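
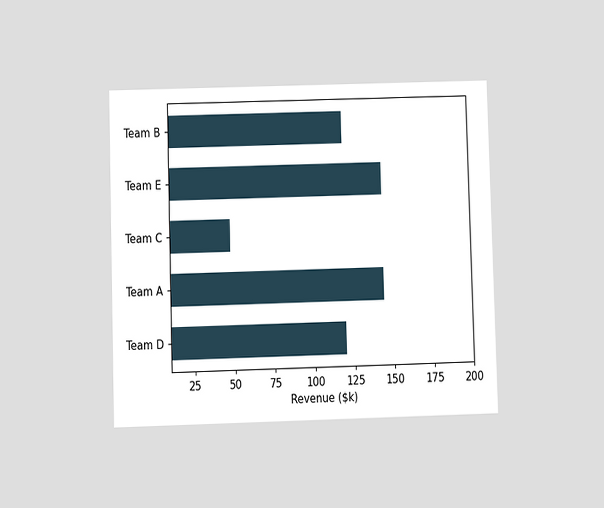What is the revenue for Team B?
$120k

The chart is viewed at a slight angle. Reading along the chart's x-axis, the Team B bar reaches $120k.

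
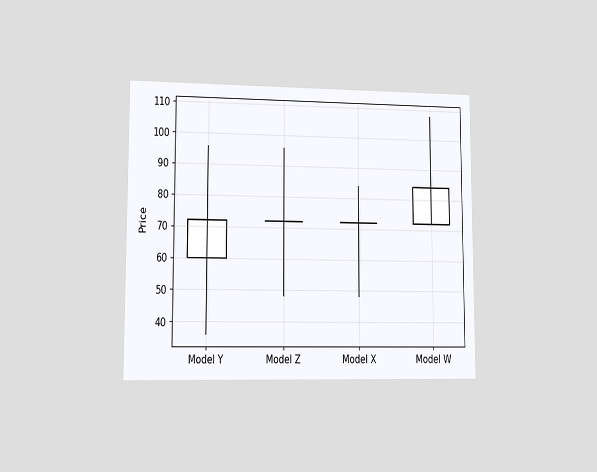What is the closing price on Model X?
The chart is viewed at a slight angle. The Model X candle closes at 72.

72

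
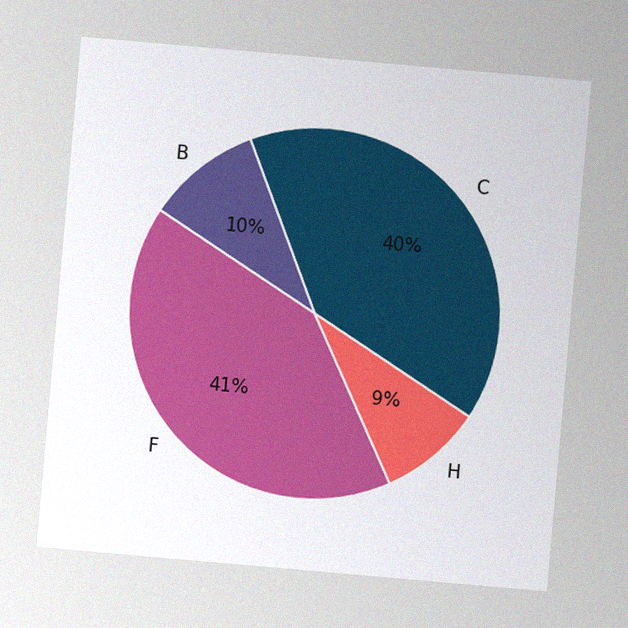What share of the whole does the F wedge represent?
41%

The chart is tilted about 5° clockwise, with some photo noise. The F slice takes up 41% of the pie.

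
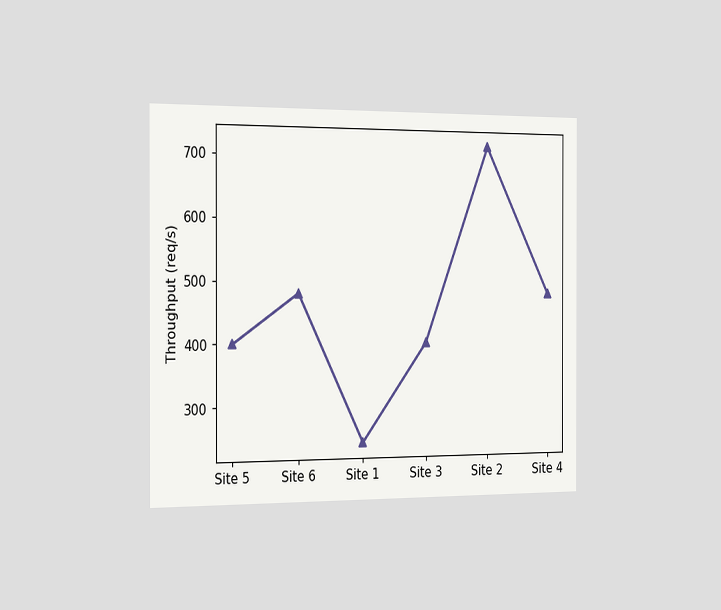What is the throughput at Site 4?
480req/s

The chart is viewed slightly from the left. At Site 4, the line is at 480req/s.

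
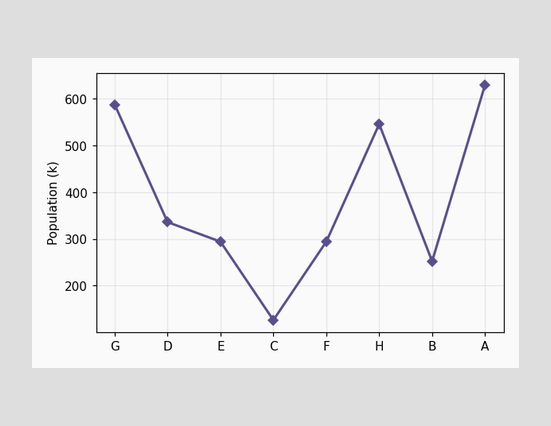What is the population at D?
At D, the line is at 336k.

336k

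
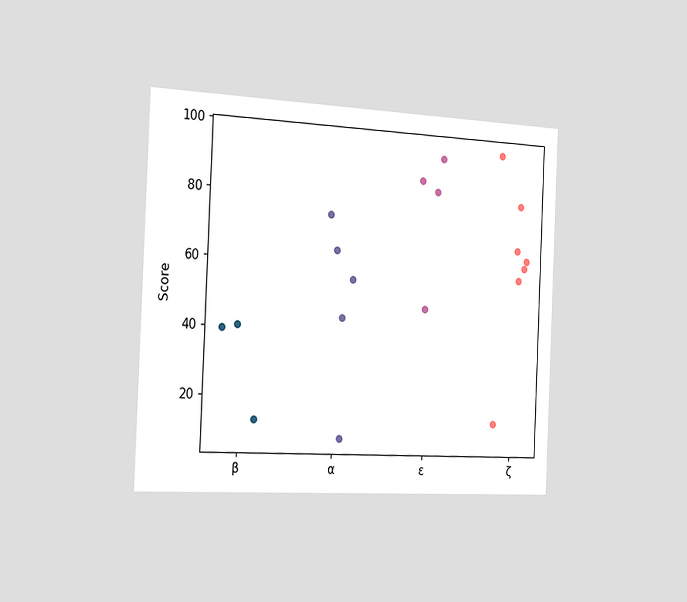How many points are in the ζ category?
The chart is tilted about 3° clockwise and viewed slightly from the left. Counting the markers in the ζ column gives 7.

7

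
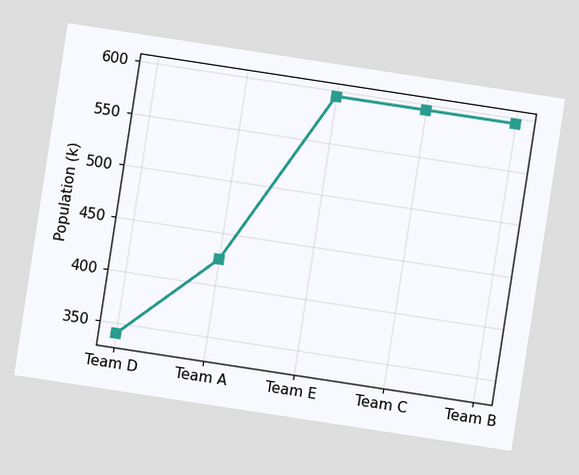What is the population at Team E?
595k

The chart is tilted about 9° clockwise. At Team E, the line is at 595k.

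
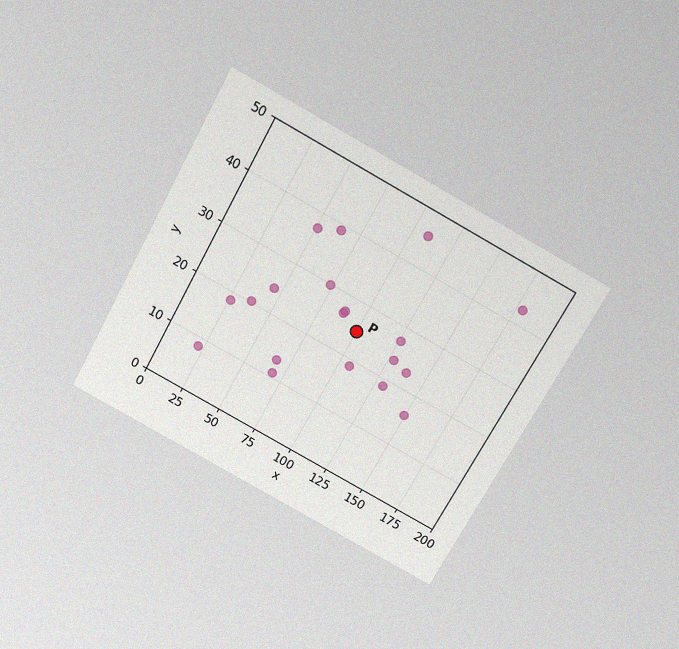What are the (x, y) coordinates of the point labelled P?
(100, 25)

The chart is tilted about 29° clockwise and viewed slightly from above, with some photo noise. Following the gridlines from P to each axis, P sits at (100, 25).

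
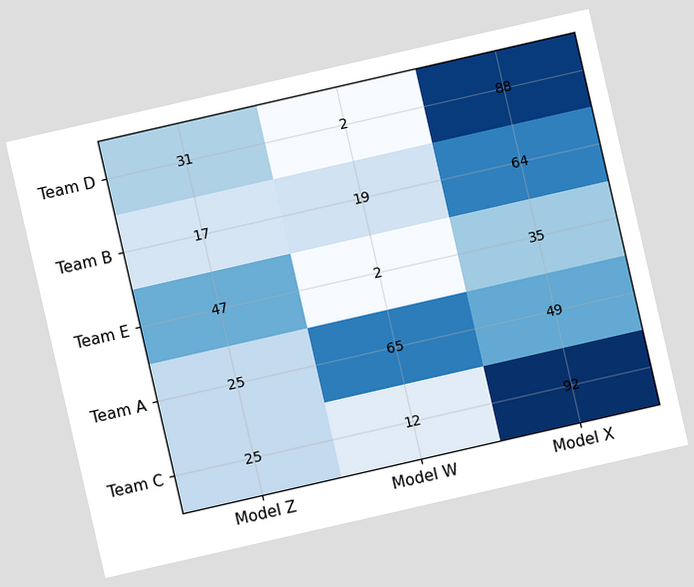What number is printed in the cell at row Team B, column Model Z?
17

The chart is tilted about 13° counter-clockwise. The (Team B, Model Z) cell reads 17.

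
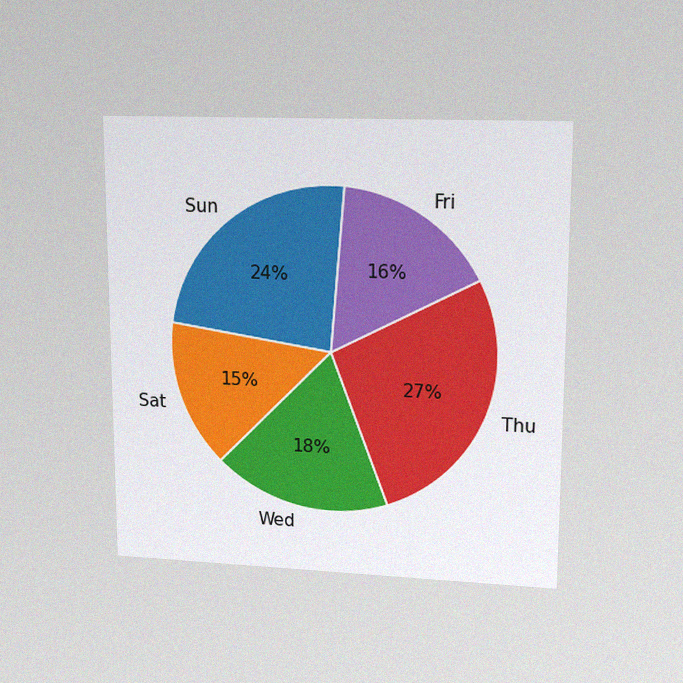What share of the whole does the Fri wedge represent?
The chart is viewed at a slight angle, with some photo noise. The Fri slice takes up 16% of the pie.

16%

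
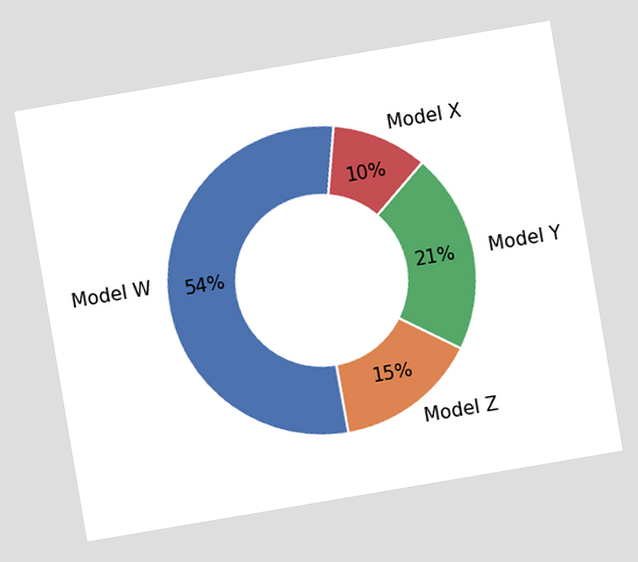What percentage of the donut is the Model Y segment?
21%

The chart is tilted about 10° counter-clockwise. The Model Y segment takes up 21% of the ring.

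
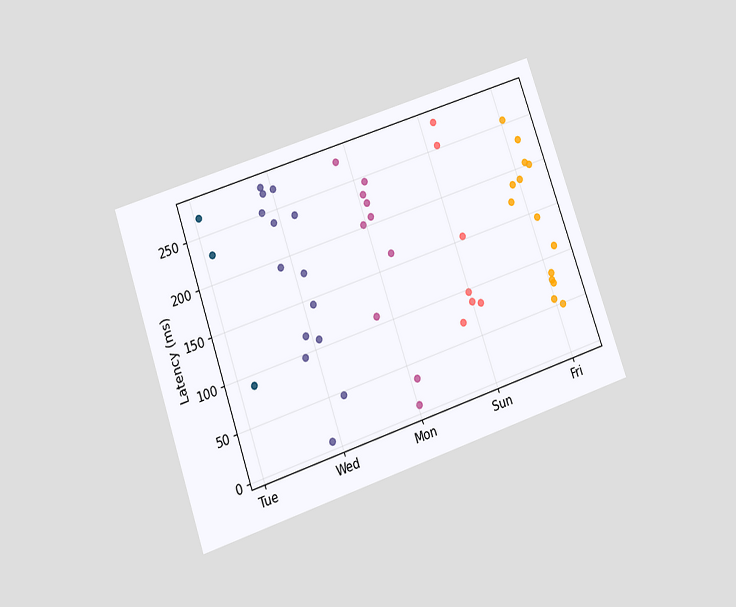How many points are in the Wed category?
14

The chart is tilted about 19° counter-clockwise and viewed slightly from below. Counting the markers in the Wed column gives 14.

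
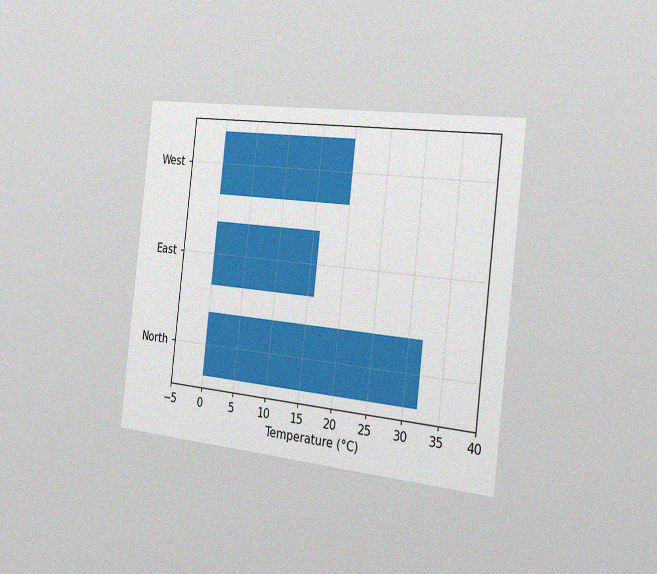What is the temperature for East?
The chart is tilted about 6° clockwise and viewed slightly from the right, with some photo noise. Reading along the chart's x-axis, the East bar reaches 16°C.

16°C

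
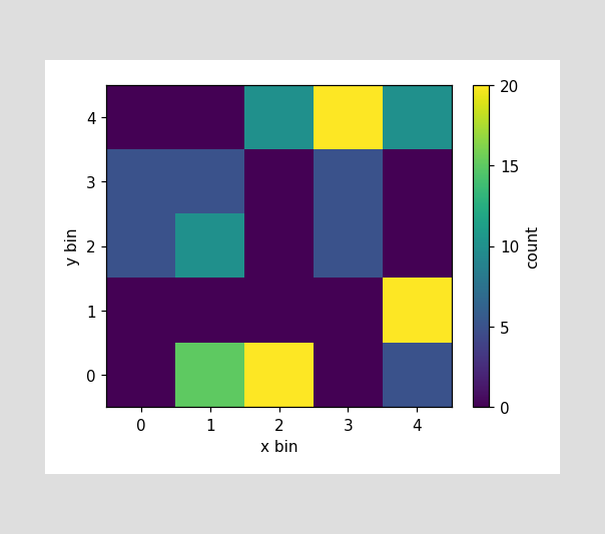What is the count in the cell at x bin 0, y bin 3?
5

Matching the cell (0, 3) against the colorbar gives 5.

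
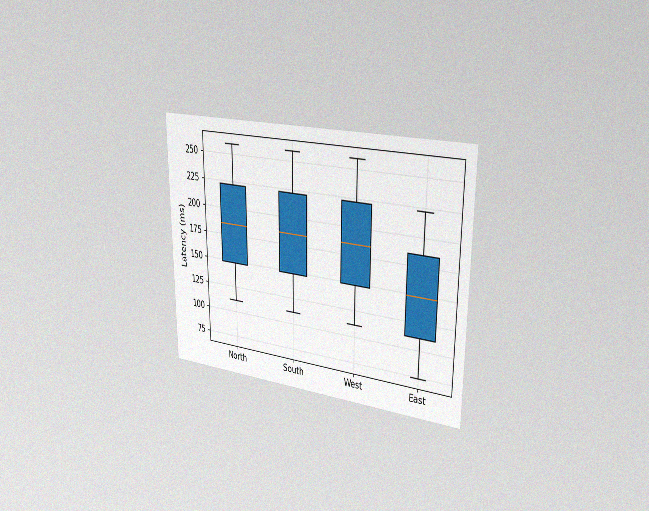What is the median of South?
185ms

The chart is viewed slightly from the right, with some photo noise. The median line in the South box sits at 185ms.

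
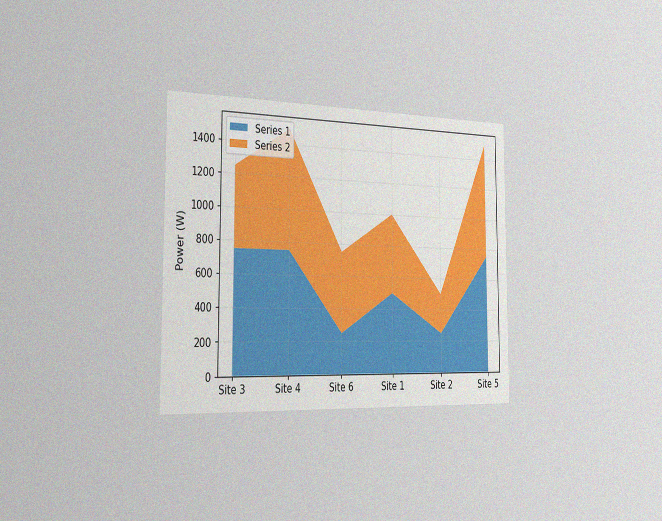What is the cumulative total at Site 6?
The chart is viewed slightly from the left, with some photo noise. The stacked total at Site 6 reaches 750W.

750W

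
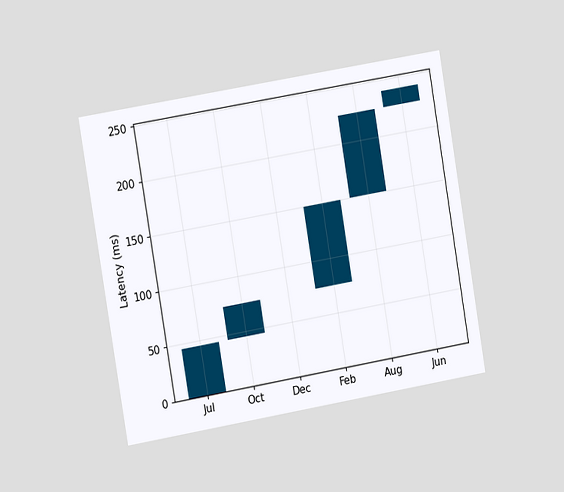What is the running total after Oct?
75ms

The chart is tilted about 10° counter-clockwise and viewed slightly from the left. After Oct the running total reaches 75ms.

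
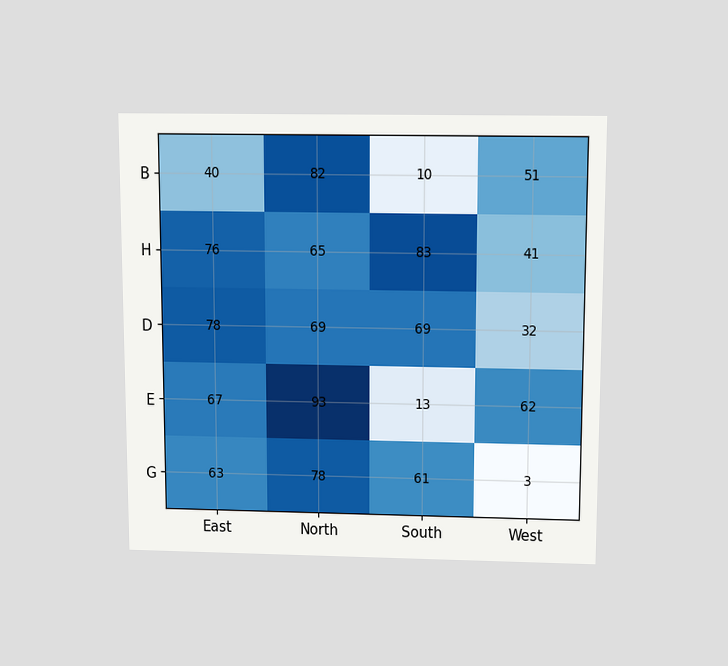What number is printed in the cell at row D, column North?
69

The chart is viewed slightly from above. The (D, North) cell reads 69.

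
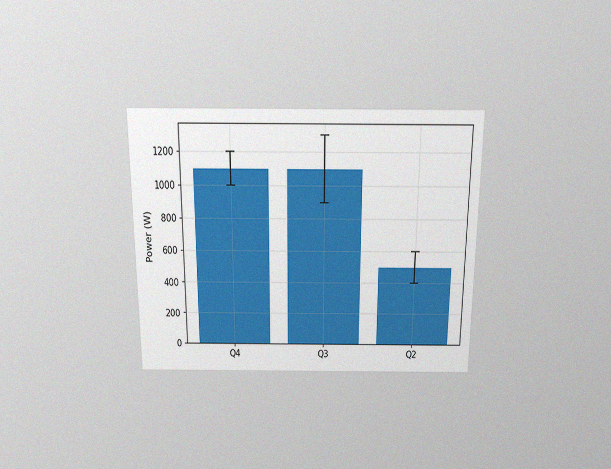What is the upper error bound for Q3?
The chart is viewed slightly from above, with some photo noise. The Q3 bar's upper whisker reaches 1300W.

1300W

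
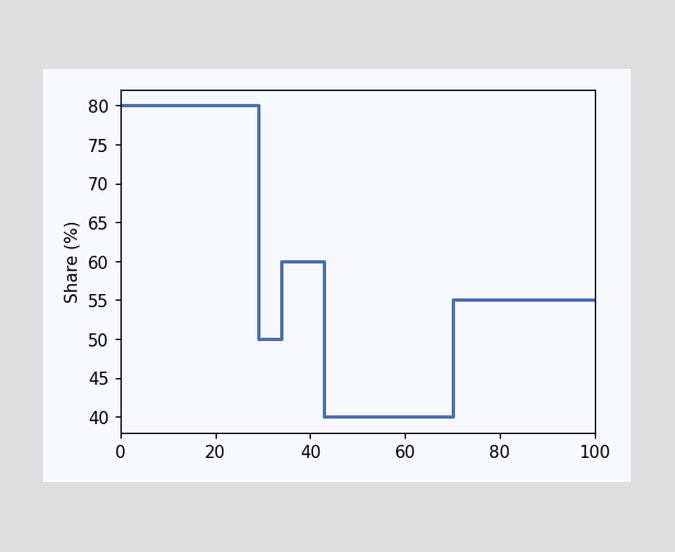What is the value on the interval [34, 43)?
On [34, 43) the step sits at 60%.

60%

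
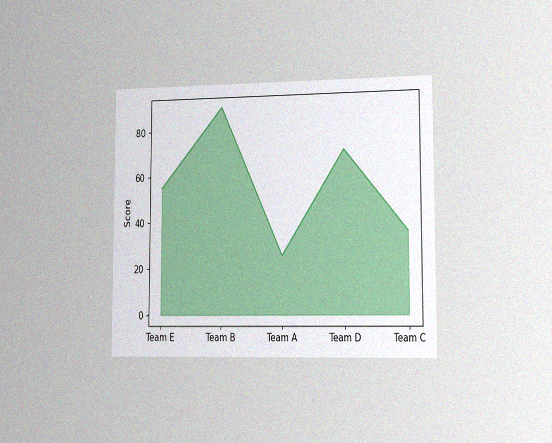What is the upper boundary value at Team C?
35

The chart is viewed slightly from the right, with some photo noise. At Team C the upper boundary is at 35.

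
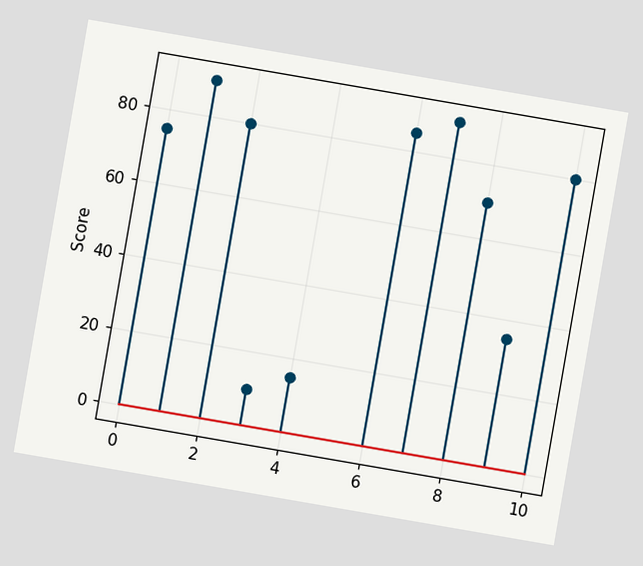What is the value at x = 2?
80

The chart is tilted about 10° clockwise. The stem at x=2 reaches 80.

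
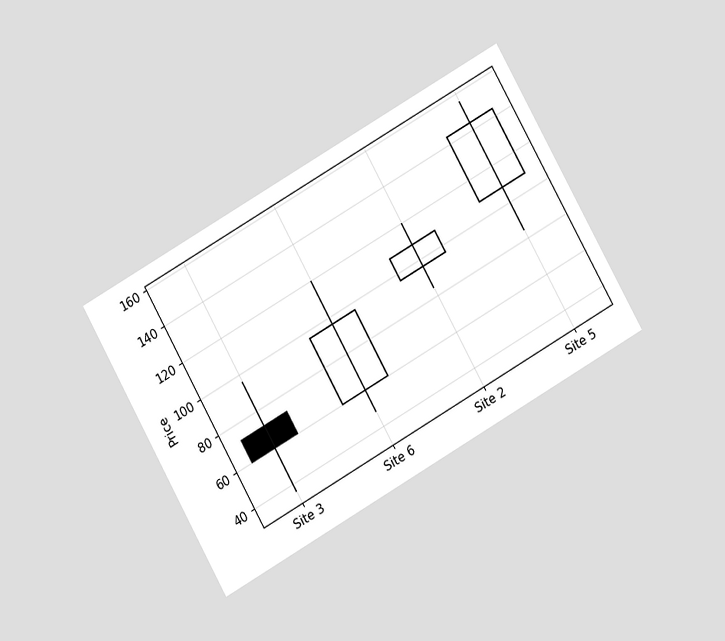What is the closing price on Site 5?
The chart is tilted about 29° counter-clockwise and viewed slightly from below. The Site 5 candle closes at 144.

144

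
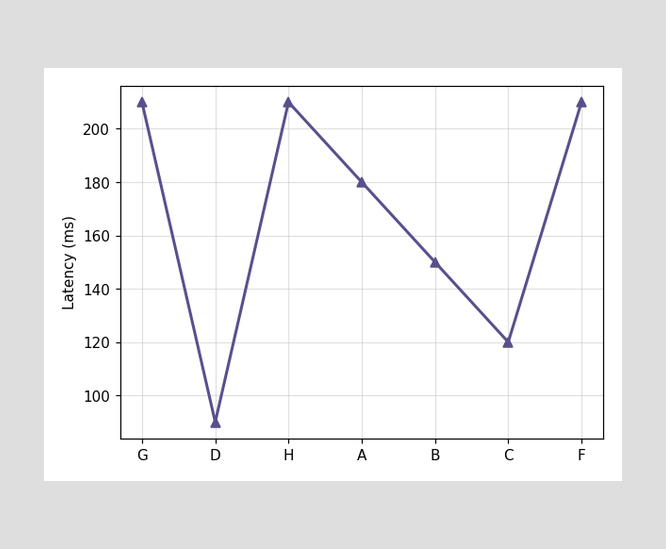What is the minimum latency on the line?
The lowest point is at D, and reading across to the y-axis gives 90ms.

90ms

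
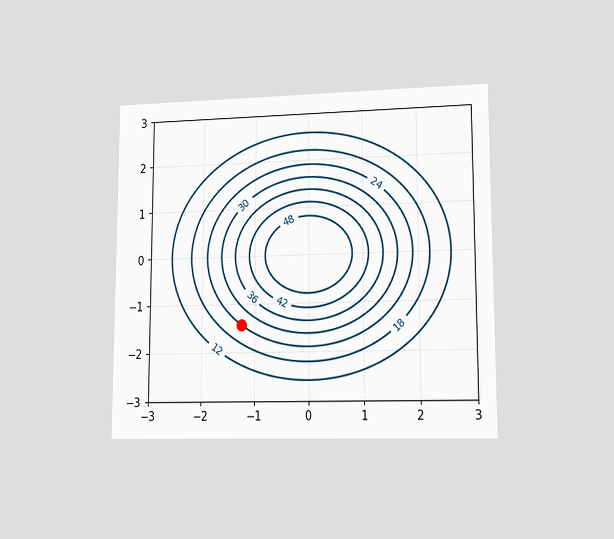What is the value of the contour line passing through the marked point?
24

The chart is viewed at a slight angle. The marked point sits on the contour labelled 24.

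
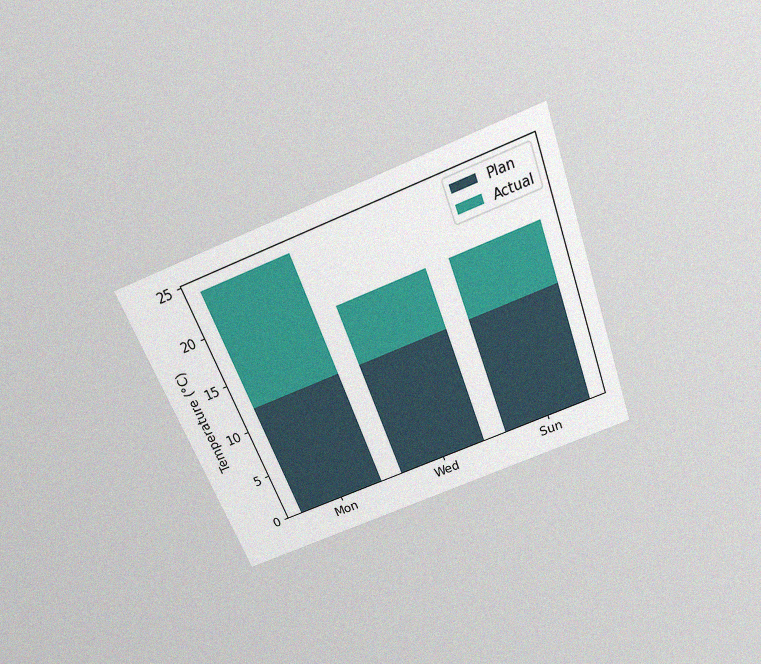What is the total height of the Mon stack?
The chart is tilted about 21° counter-clockwise and viewed slightly from above, with some photo noise. The Mon stack's top reaches 24°C on the y-axis.

24°C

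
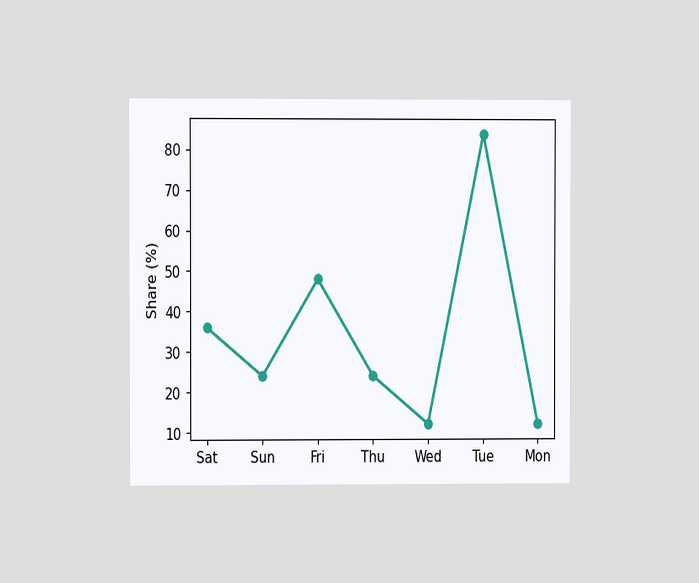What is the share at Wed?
The chart is viewed at a slight angle. At Wed, the line is at 12%.

12%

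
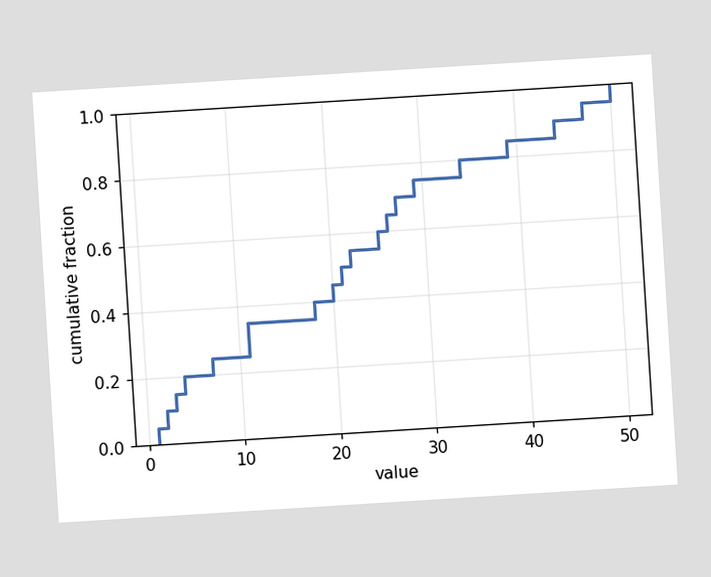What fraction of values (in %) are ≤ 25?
60%

The chart is tilted about 4° counter-clockwise. At x=25 the ECDF step is at 60%.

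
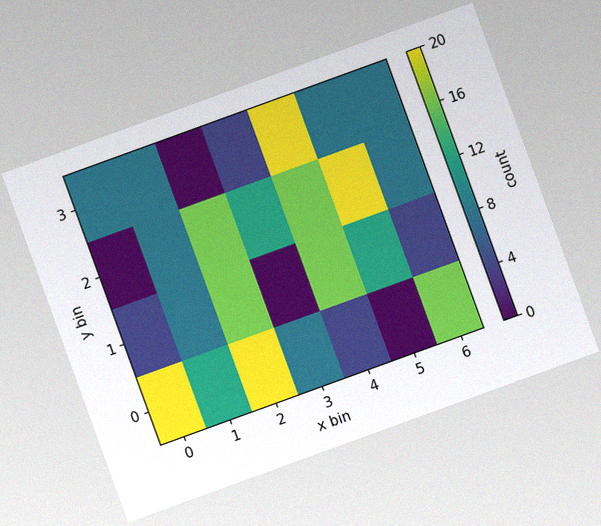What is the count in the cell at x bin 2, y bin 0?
The chart is tilted about 20° counter-clockwise, with some photo noise. Matching the cell (2, 0) against the colorbar gives 20.

20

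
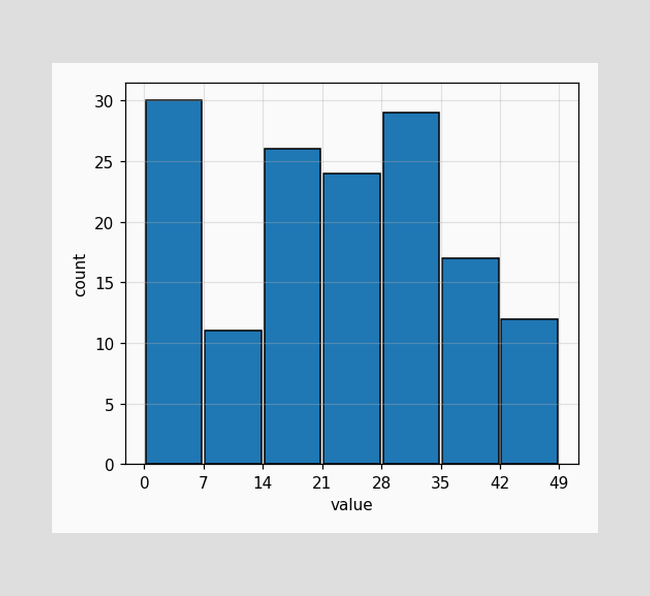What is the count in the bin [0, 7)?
30

The [0, 7) bin has height 30.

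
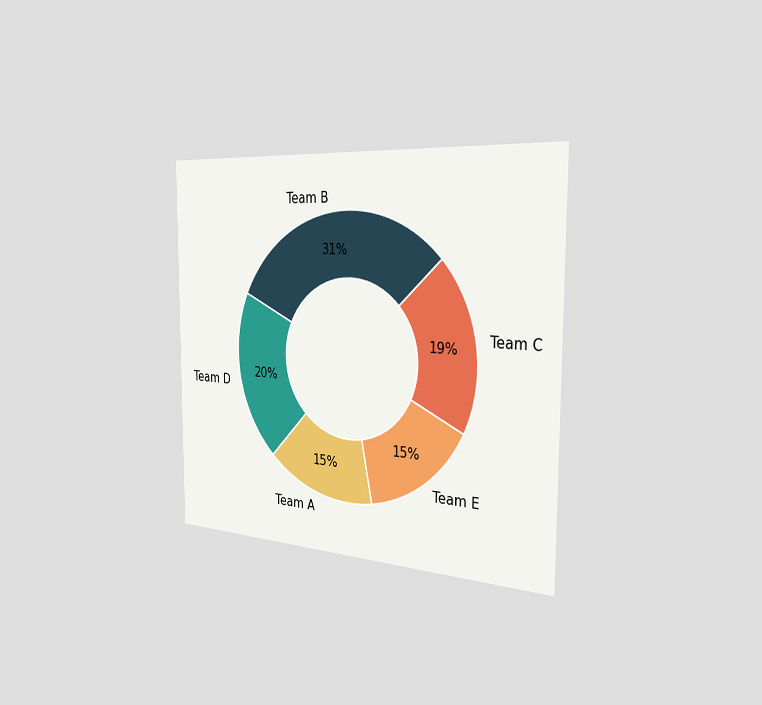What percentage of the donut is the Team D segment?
20%

The chart is viewed slightly from the right. The Team D segment takes up 20% of the ring.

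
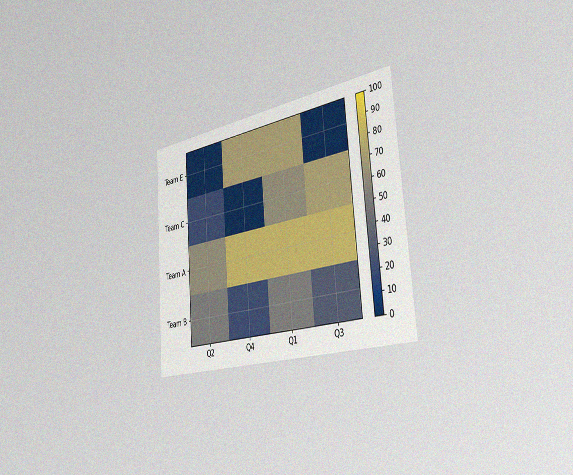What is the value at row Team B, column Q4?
20

The chart is tilted about 4° counter-clockwise and viewed slightly from the right, with some photo noise. Matching cell (Team B, Q4) against the colorbar gives 20.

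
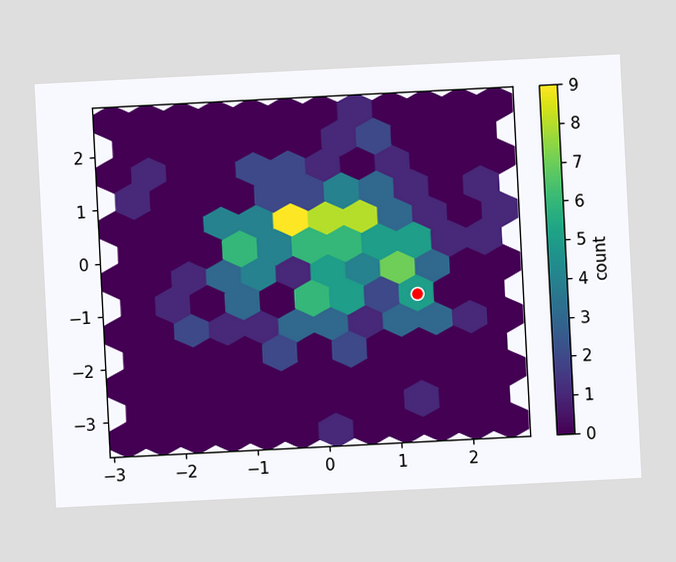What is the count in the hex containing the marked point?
5

The chart is tilted about 3° counter-clockwise. The marked hex reads 5 on the colorbar.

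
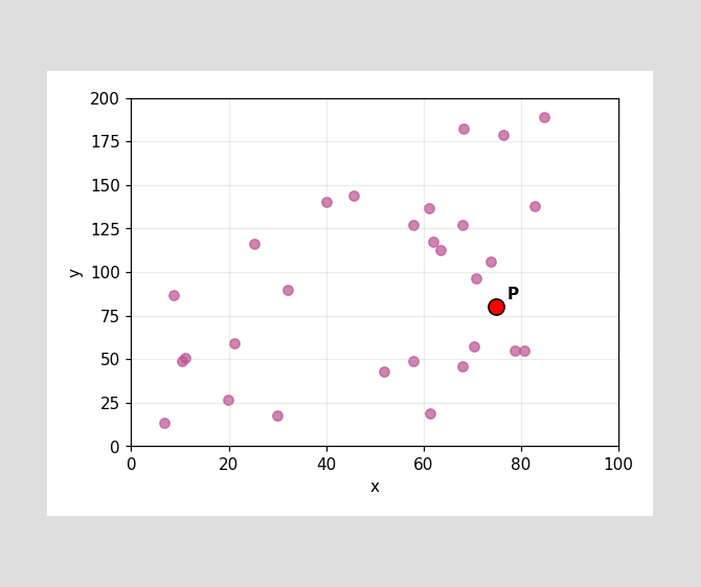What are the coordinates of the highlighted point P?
(75, 80)

Following the gridlines from P to each axis, P sits at (75, 80).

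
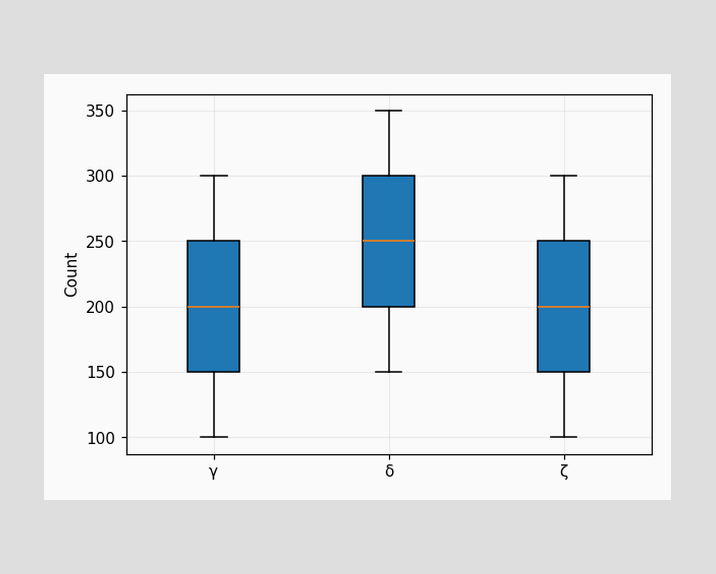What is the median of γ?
200

The median line in the γ box sits at 200.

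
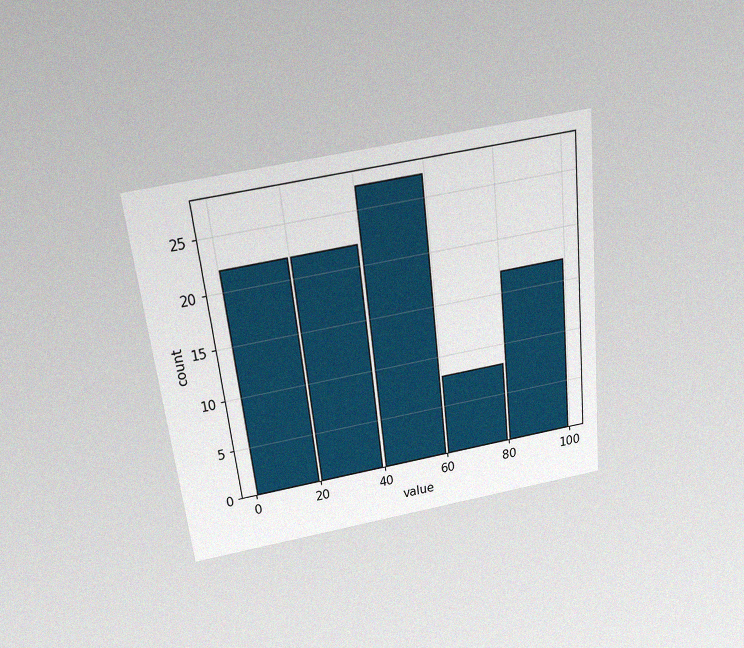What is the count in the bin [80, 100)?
The chart is tilted about 7° counter-clockwise and viewed slightly from above, with some photo noise. The [80, 100) bin has height 17.

17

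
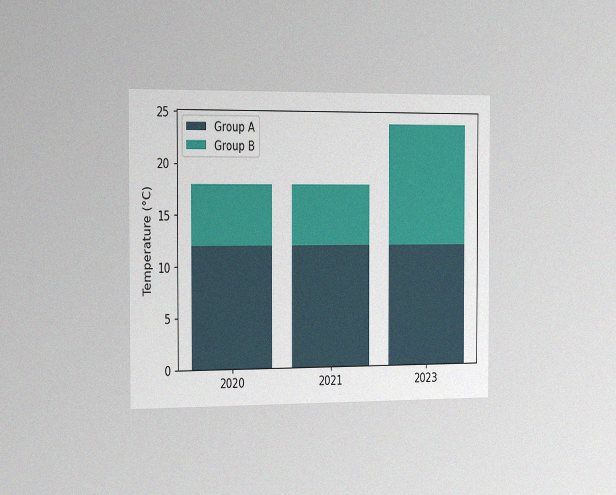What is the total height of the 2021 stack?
The chart is viewed slightly from the left, with some photo noise. The 2021 stack's top reaches 18°C on the y-axis.

18°C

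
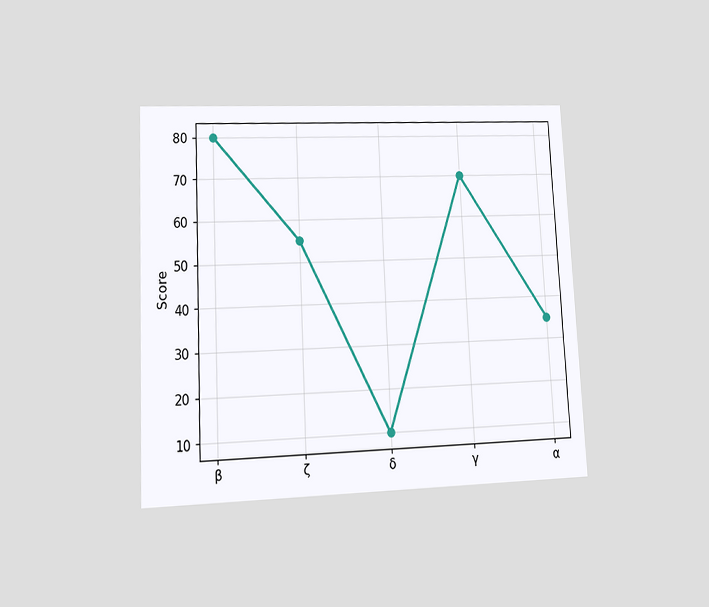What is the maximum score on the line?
80

The chart is tilted about 3° counter-clockwise and viewed at a slight angle. The highest point is at β, and reading across to the y-axis gives 80.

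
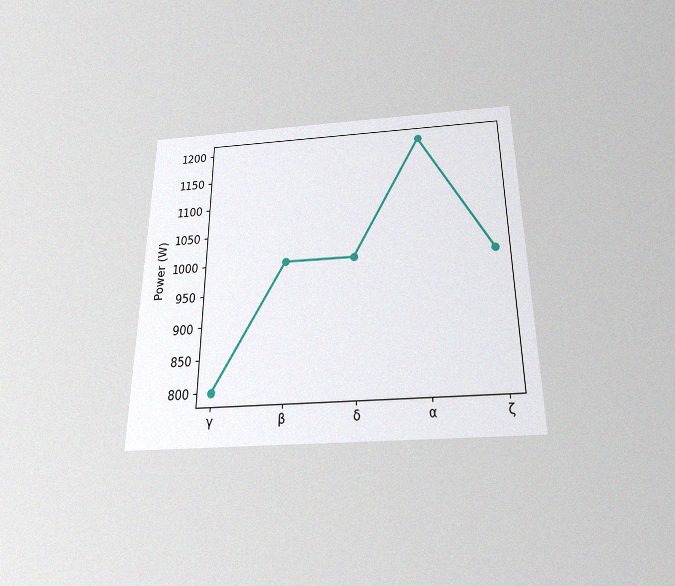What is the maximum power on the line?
The chart is viewed slightly from below, with some photo noise. The highest point is at α, and reading across to the y-axis gives 1200W.

1200W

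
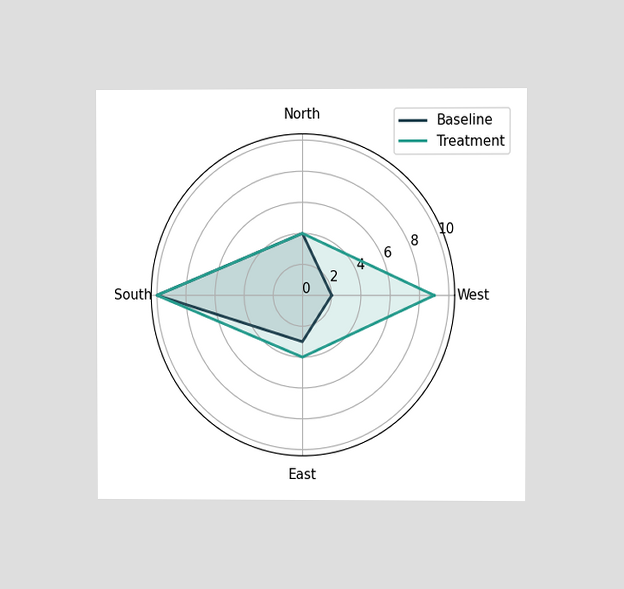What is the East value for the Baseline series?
3

The chart is viewed at a slight angle. On the East axis, Baseline reaches 3.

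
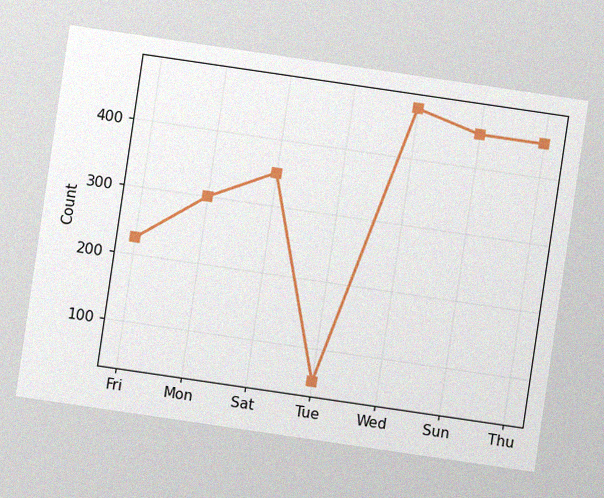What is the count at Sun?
450

The chart is tilted about 8° clockwise, with some photo noise. At Sun, the line is at 450.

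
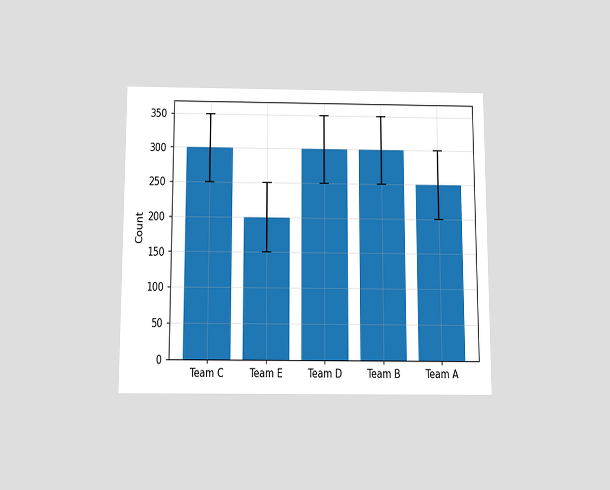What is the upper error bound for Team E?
250

The chart is viewed slightly from below. The Team E bar's upper whisker reaches 250.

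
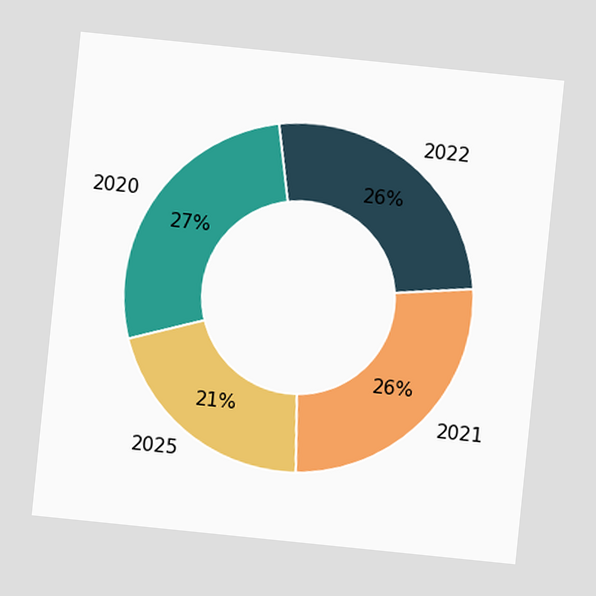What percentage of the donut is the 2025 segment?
21%

The chart is tilted about 6° clockwise. The 2025 segment takes up 21% of the ring.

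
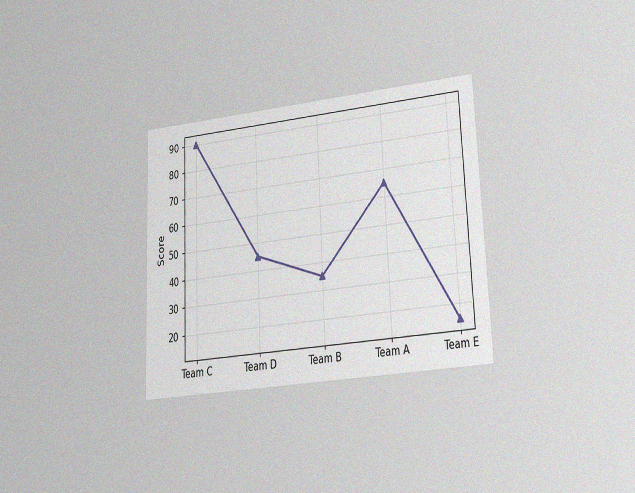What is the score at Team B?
The chart is tilted about 2° counter-clockwise and viewed at a slight angle, with some photo noise. At Team B, the line is at 35.

35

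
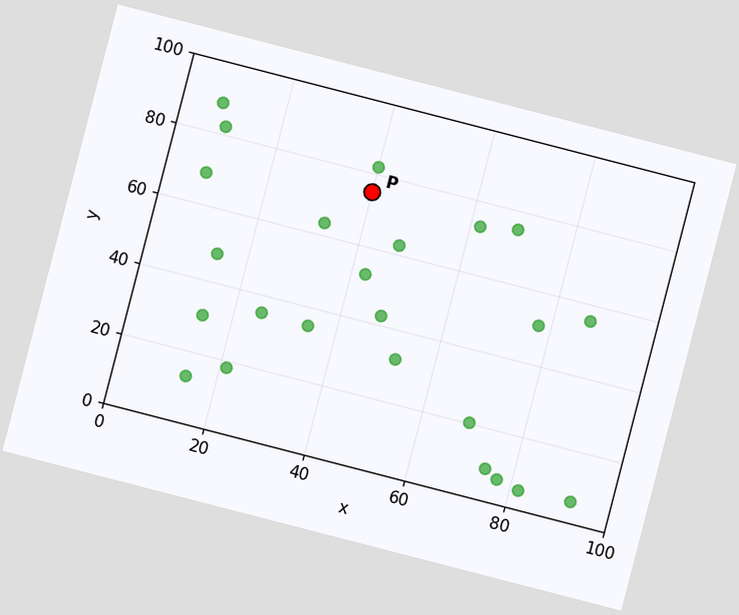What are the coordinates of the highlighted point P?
The chart is tilted about 14° clockwise. Following the gridlines from P to each axis, P sits at (40, 75).

(40, 75)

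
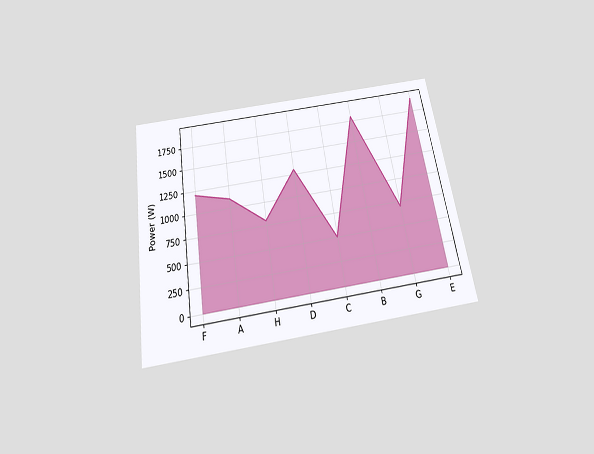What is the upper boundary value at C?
The chart is tilted about 9° counter-clockwise and viewed slightly from below. At C the upper boundary is at 500W.

500W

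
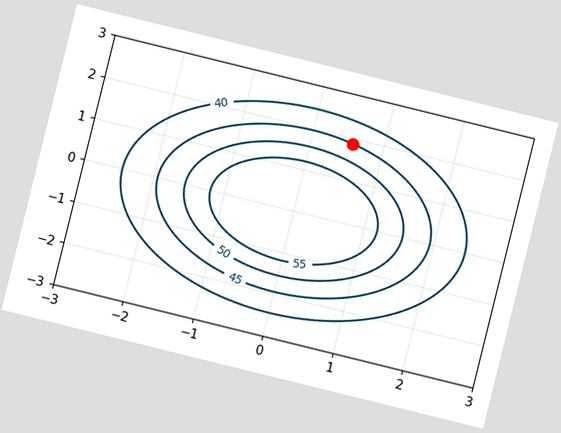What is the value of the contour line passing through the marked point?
45

The chart is tilted about 14° clockwise. The marked point sits on the contour labelled 45.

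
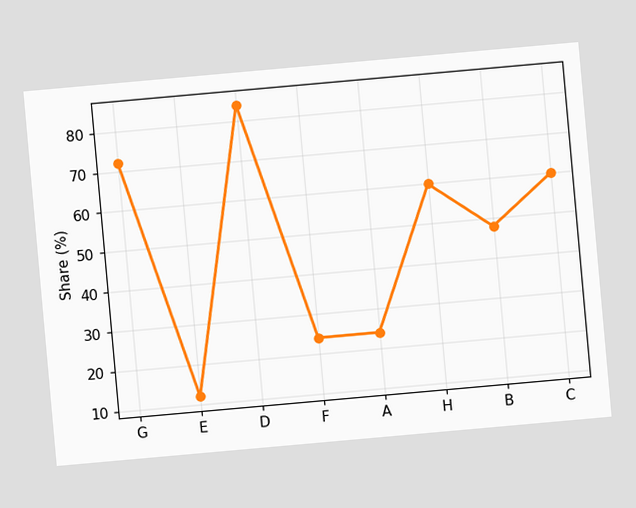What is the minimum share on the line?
12%

The chart is tilted about 5° counter-clockwise. The lowest point is at E, and reading across to the y-axis gives 12%.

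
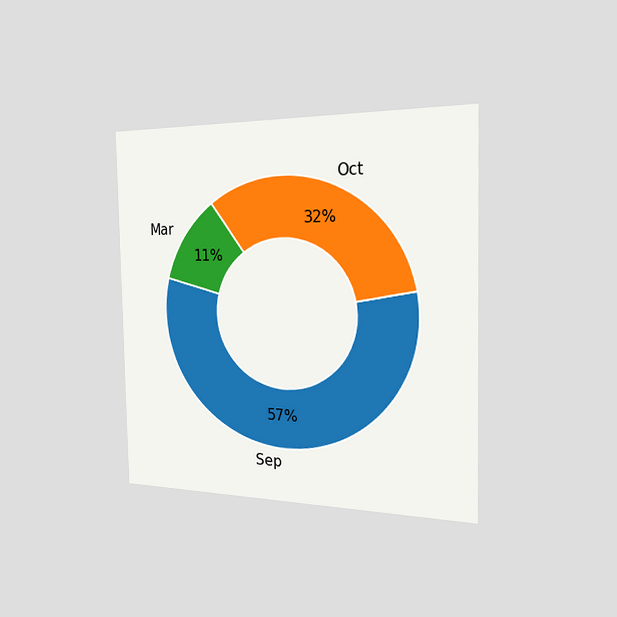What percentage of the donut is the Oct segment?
32%

The chart is viewed slightly from the right. The Oct segment takes up 32% of the ring.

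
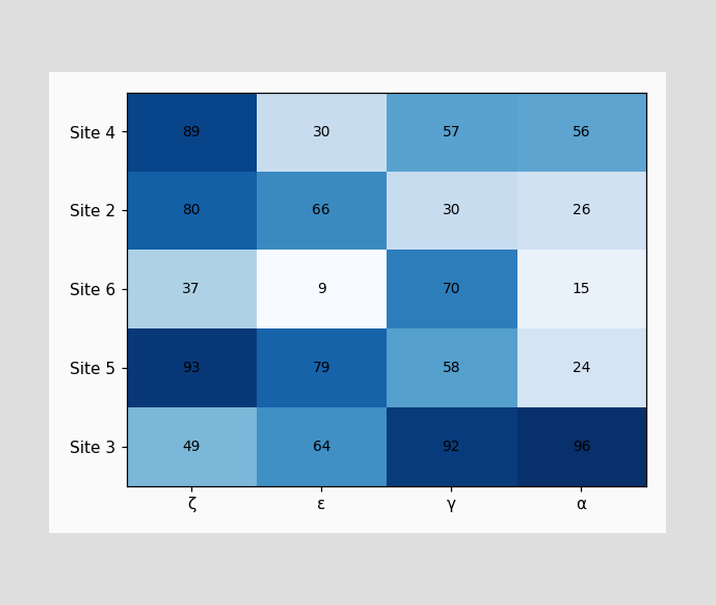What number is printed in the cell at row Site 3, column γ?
The (Site 3, γ) cell reads 92.

92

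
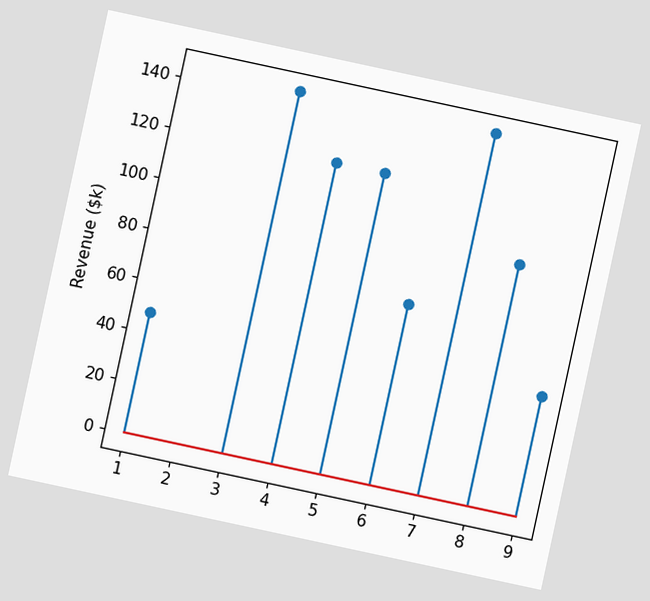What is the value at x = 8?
$96k

The chart is tilted about 12° clockwise. The stem at x=8 reaches $96k.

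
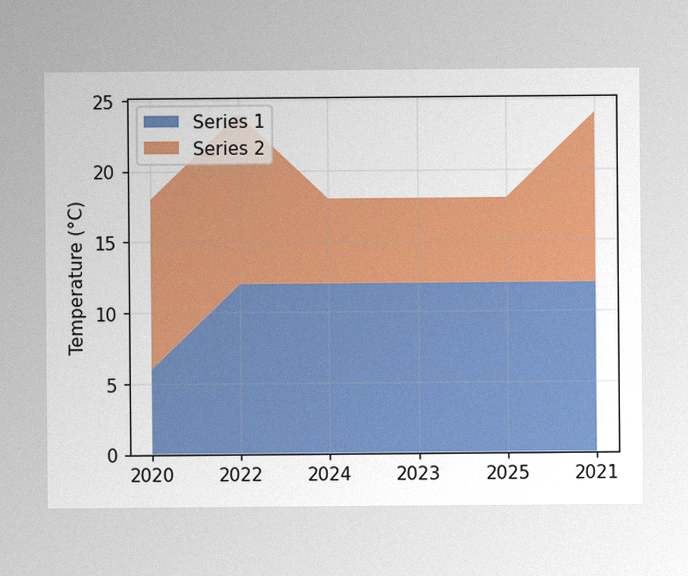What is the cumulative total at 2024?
The image has some photo noise and uneven lighting. The stacked total at 2024 reaches 18°C.

18°C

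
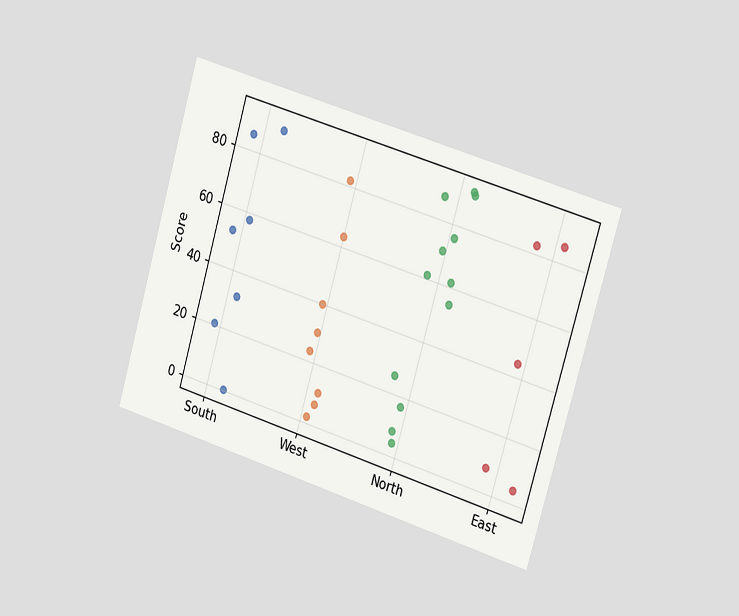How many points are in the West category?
The chart is tilted about 16° clockwise and viewed slightly from the right. Counting the markers in the West column gives 8.

8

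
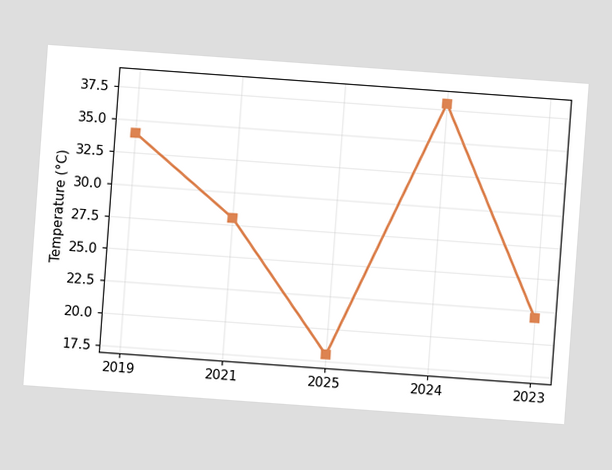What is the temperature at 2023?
22°C

The chart is tilted about 4° clockwise. At 2023, the line is at 22°C.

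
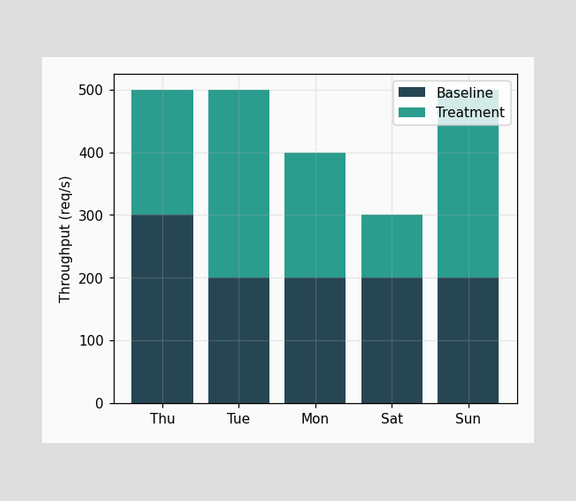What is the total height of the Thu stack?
500req/s

The Thu stack's top reaches 500req/s on the y-axis.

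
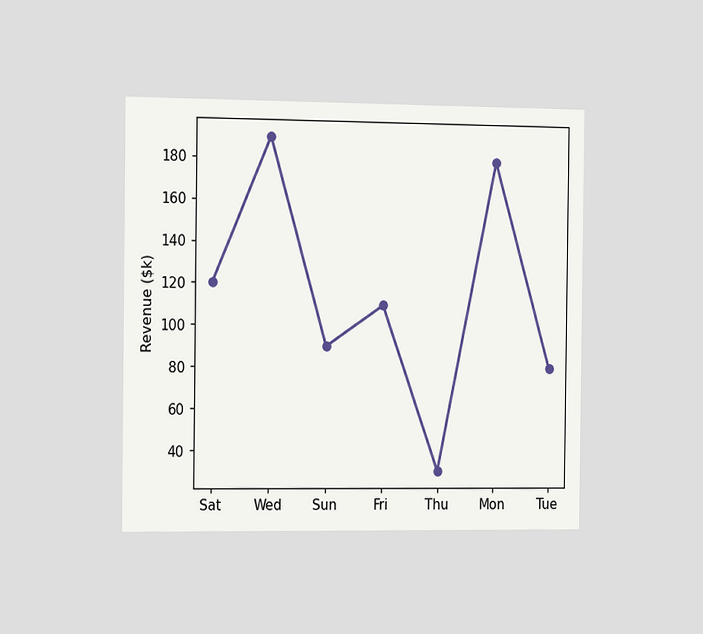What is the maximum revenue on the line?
The chart is viewed slightly from the left. The highest point is at Wed, and reading across to the y-axis gives $190k.

$190k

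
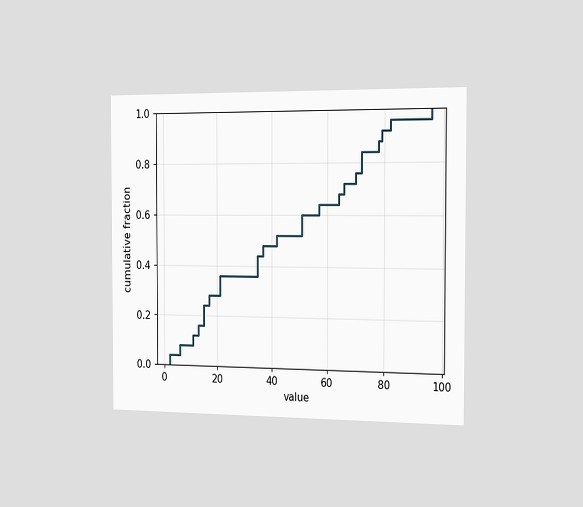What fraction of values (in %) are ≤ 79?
The chart is viewed slightly from the right. At x=79 the ECDF step is at 92%.

92%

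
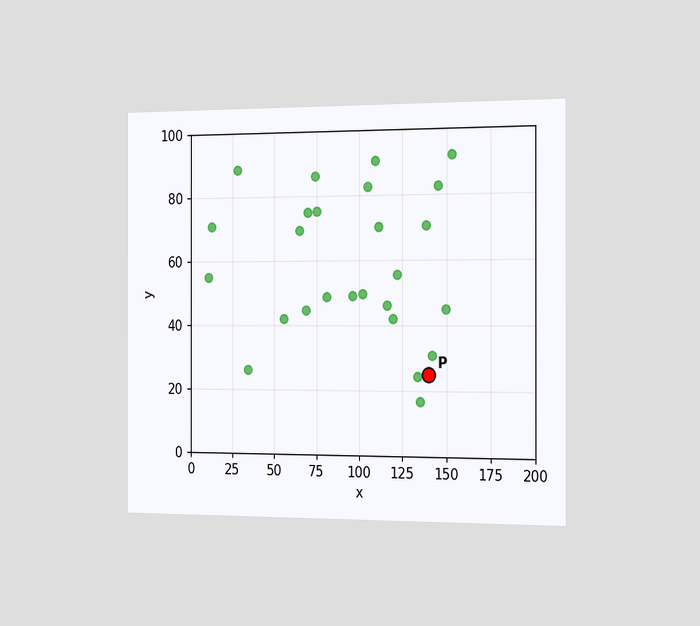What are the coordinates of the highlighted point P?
The chart is viewed slightly from the right. Following the gridlines from P to each axis, P sits at (140, 25).

(140, 25)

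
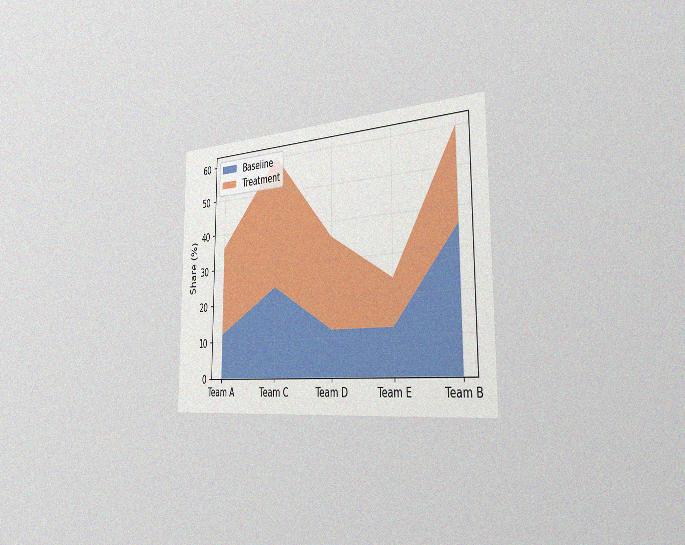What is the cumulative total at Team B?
The chart is viewed slightly from the right, with some photo noise. The stacked total at Team B reaches 60%.

60%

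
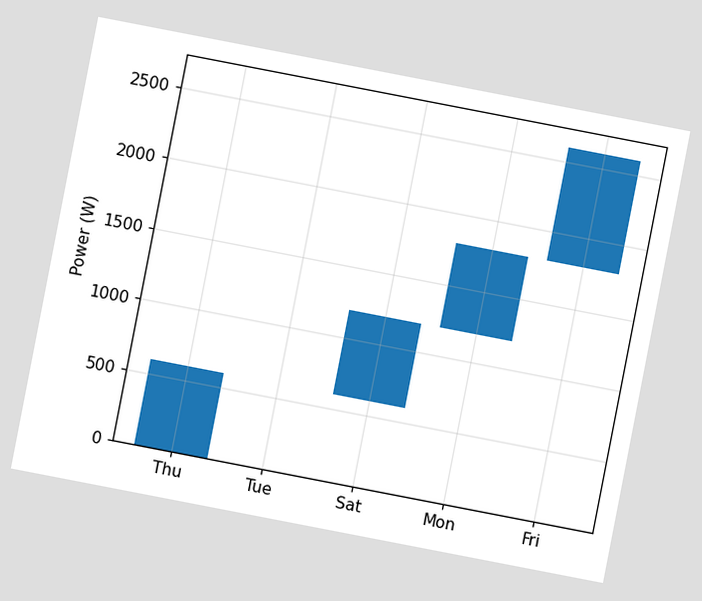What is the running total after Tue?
The chart is tilted about 11° clockwise. After Tue the running total reaches 600W.

600W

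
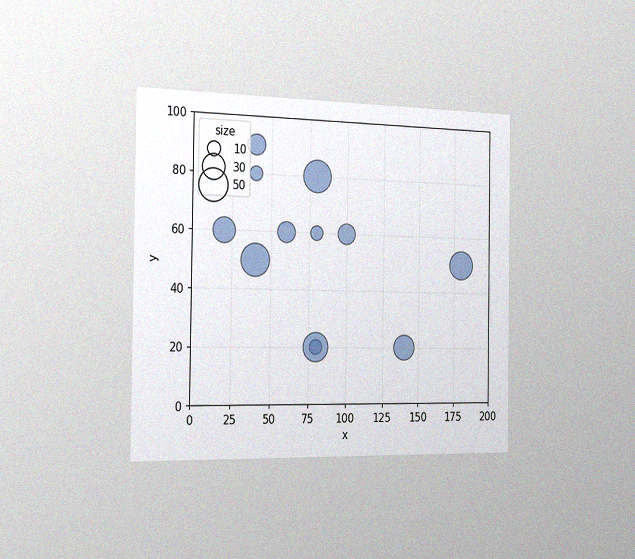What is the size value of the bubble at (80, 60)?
The chart is viewed slightly from the left, with some photo noise. Matching the bubble at (80, 60) against the size legend gives 10.

10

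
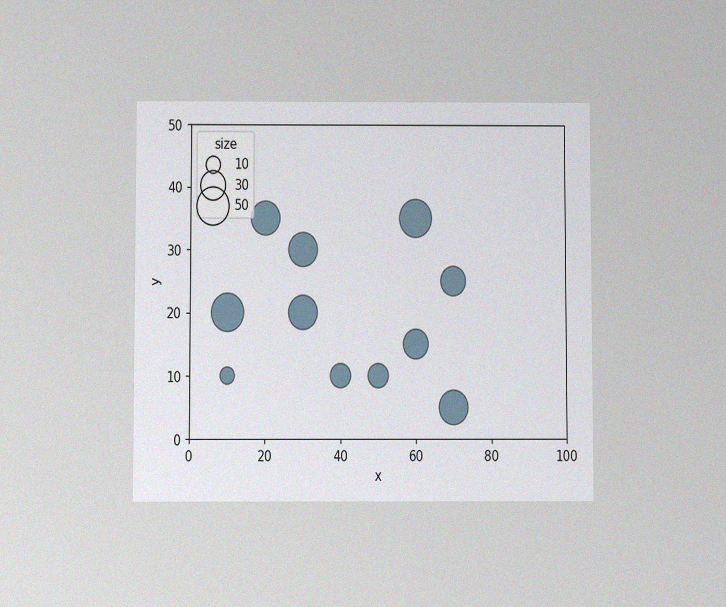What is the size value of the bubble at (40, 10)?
The chart is viewed slightly from below, with some photo noise. Matching the bubble at (40, 10) against the size legend gives 20.

20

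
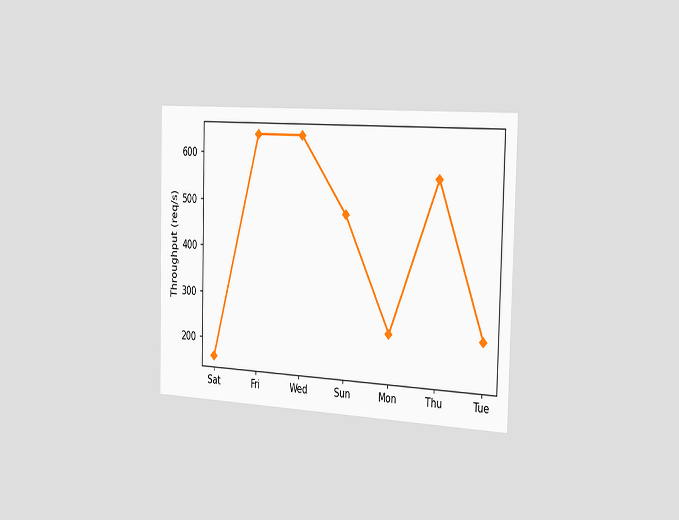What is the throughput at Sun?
480req/s

The chart is viewed slightly from the right. At Sun, the line is at 480req/s.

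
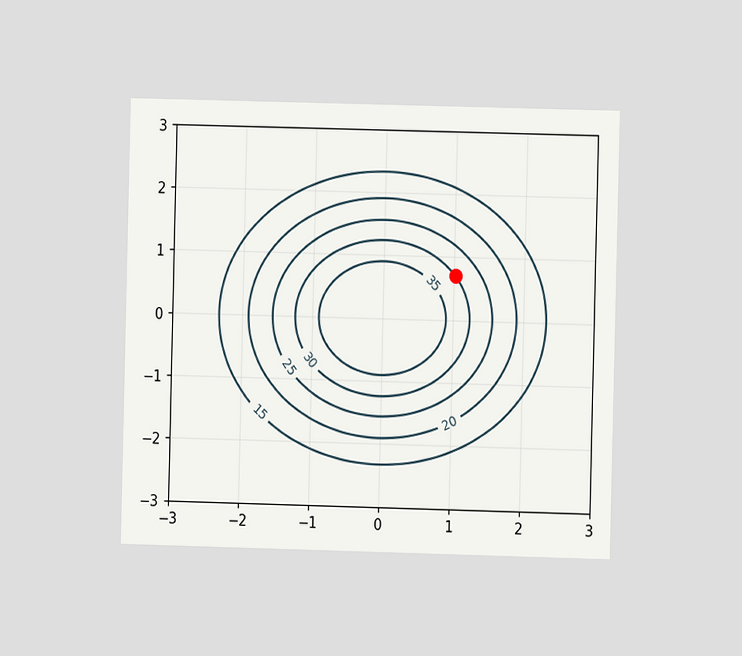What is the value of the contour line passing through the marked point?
The chart is viewed at a slight angle. The marked point sits on the contour labelled 30.

30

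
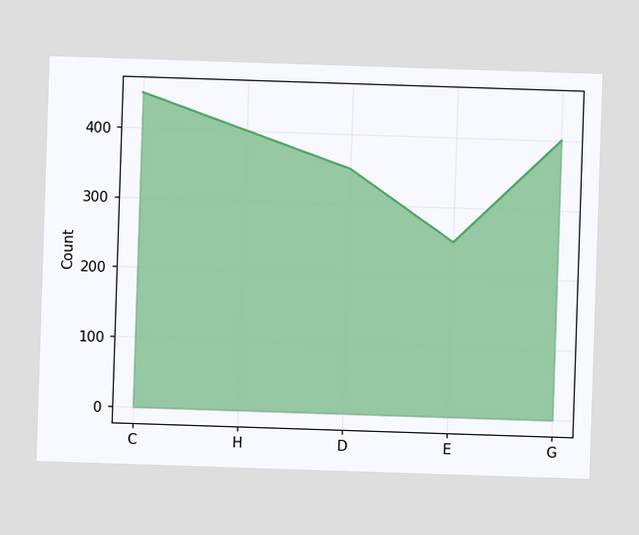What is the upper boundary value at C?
At C the upper boundary is at 450.

450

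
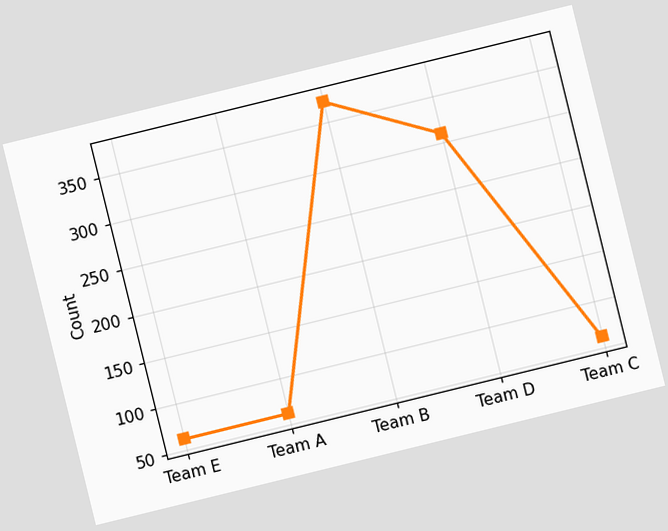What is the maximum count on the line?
372

The chart is tilted about 14° counter-clockwise. The highest point is at Team B, and reading across to the y-axis gives 372.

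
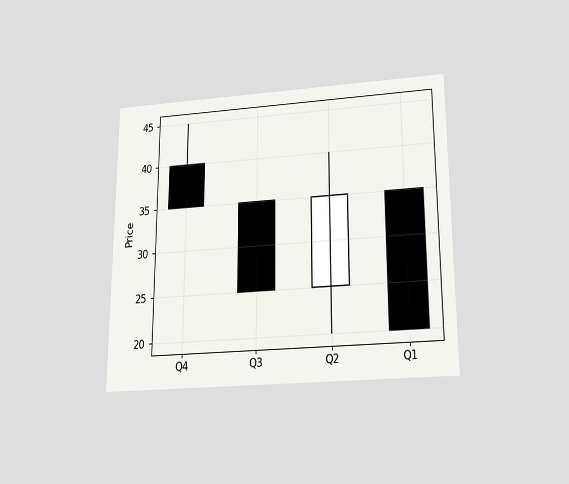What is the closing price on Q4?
35

The chart is viewed slightly from below. The Q4 candle closes at 35.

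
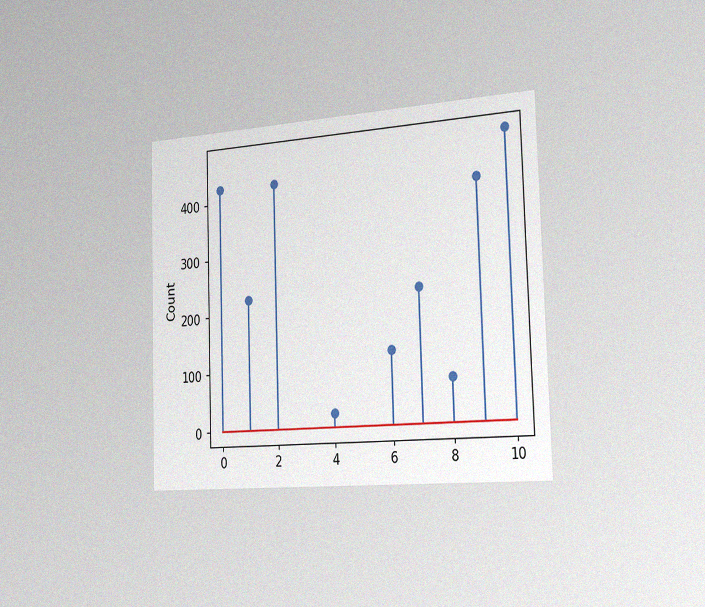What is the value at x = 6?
125

The chart is viewed slightly from the right, with some photo noise. The stem at x=6 reaches 125.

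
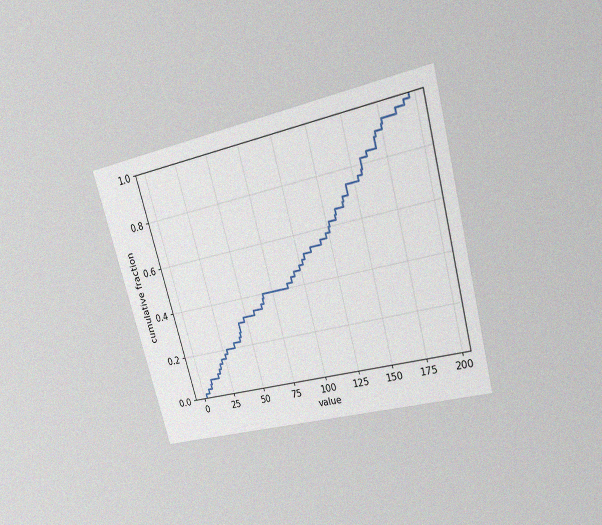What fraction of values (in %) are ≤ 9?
8%

The chart is tilted about 15° counter-clockwise and viewed at a slight angle, with some photo noise. At x=9 the ECDF step is at 8%.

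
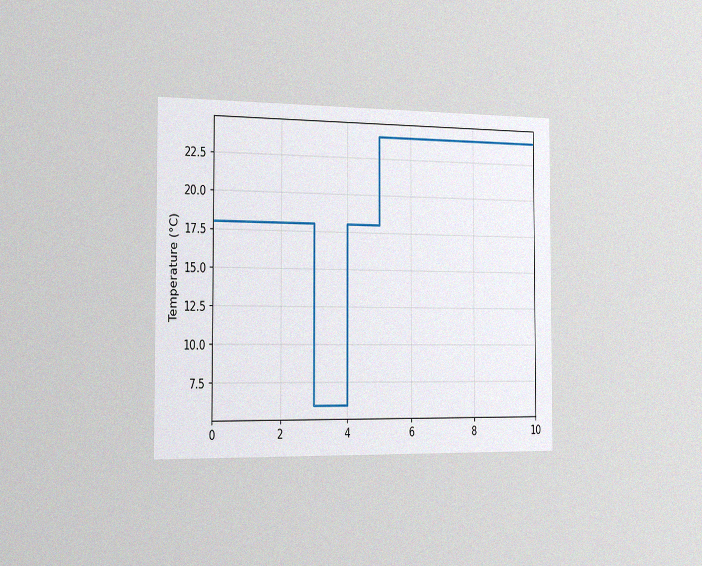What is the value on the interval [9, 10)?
24°C

The chart is viewed slightly from the left, with some photo noise. On [9, 10) the step sits at 24°C.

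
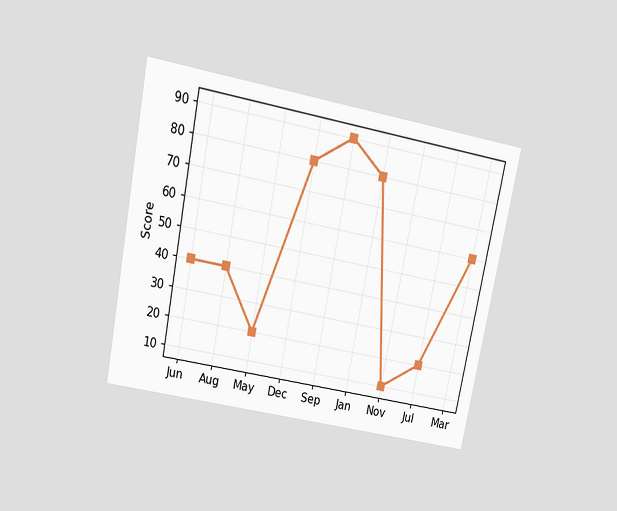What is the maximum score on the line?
90

The chart is tilted about 11° clockwise and viewed slightly from above. The highest point is at Sep, and reading across to the y-axis gives 90.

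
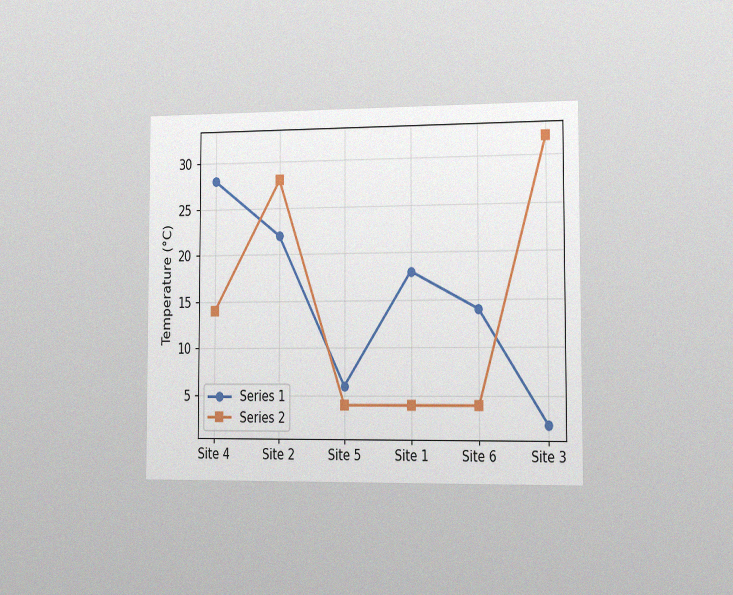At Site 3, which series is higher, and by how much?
Series 2, by 30°C

The chart is viewed slightly from the right, with some photo noise. At Site 3, Series 2 sits above the other line by 30°C.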